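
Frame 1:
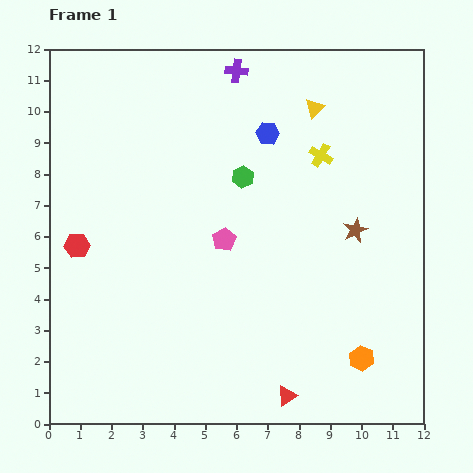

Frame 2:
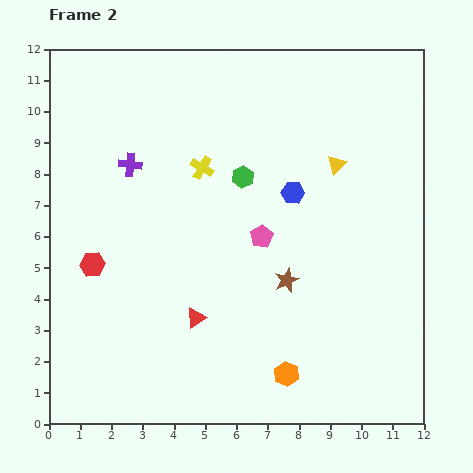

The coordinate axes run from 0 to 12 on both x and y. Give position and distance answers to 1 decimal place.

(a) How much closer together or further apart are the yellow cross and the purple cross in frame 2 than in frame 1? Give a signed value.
-1.5

Distance in frame 1: 3.8. Distance in frame 2: 2.3.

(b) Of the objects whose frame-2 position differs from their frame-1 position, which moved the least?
the red hexagon

(moved 0.8)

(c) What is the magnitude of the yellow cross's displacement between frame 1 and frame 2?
3.8

The yellow cross moved from (8.7, 8.6) to (4.9, 8.2), a distance of √(3.8² + 0.4²) ≈ 3.8.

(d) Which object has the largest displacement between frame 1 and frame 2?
the purple cross

(moved 4.5; next 3.8)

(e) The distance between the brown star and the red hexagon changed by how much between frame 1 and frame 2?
-2.7

Distance in frame 1: 8.9. Distance in frame 2: 6.2.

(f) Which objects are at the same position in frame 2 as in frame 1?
the green hexagon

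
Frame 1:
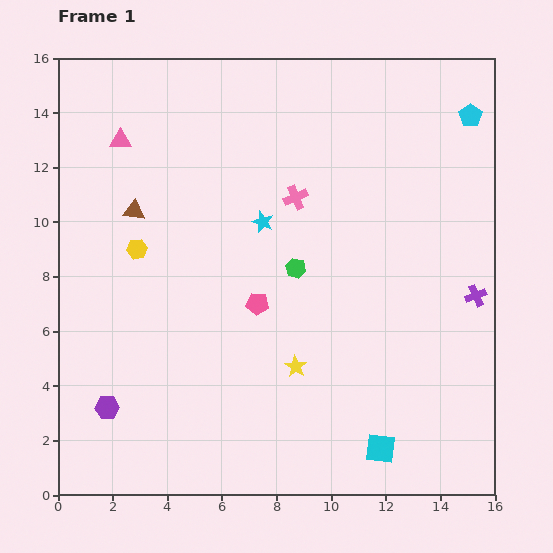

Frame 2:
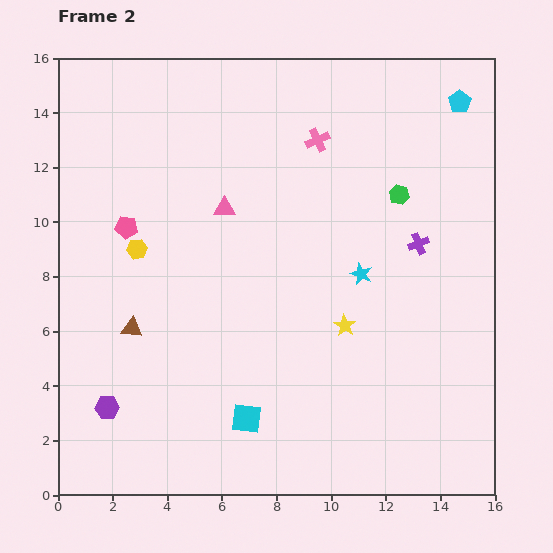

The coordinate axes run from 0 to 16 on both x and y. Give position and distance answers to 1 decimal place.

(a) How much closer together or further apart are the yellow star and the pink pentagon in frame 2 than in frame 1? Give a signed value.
+6.1

Distance in frame 1: 2.7. Distance in frame 2: 8.8.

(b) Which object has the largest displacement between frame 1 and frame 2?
the pink pentagon

(moved 5.6; next 5.0)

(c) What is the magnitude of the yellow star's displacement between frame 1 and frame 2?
2.3

The yellow star moved from (8.7, 4.7) to (10.5, 6.2), a distance of √(1.8² + 1.5²) ≈ 2.3.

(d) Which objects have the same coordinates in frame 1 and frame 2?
the yellow hexagon, the purple hexagon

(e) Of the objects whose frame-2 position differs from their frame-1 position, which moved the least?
the cyan pentagon

(moved 0.6)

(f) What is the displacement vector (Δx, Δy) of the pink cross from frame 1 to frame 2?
(0.8, 2.1)

The pink cross was at (8.7, 10.9) in frame 1 and (9.5, 13.0) in frame 2.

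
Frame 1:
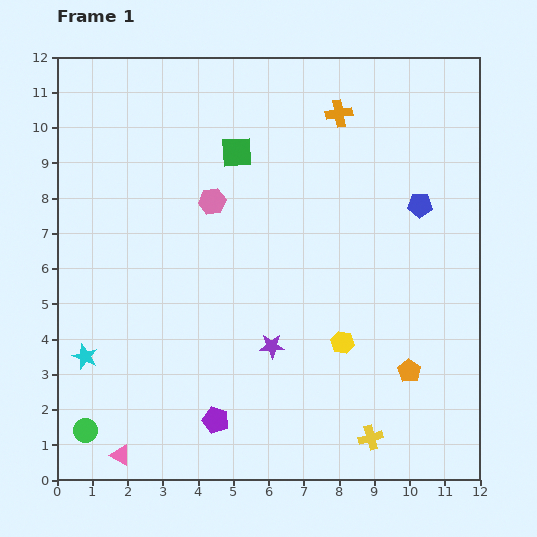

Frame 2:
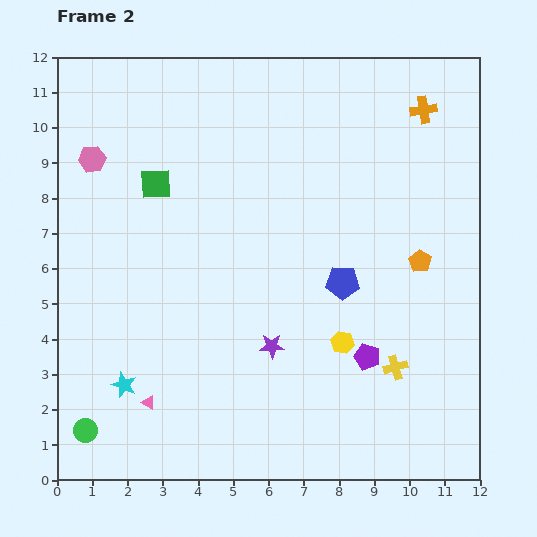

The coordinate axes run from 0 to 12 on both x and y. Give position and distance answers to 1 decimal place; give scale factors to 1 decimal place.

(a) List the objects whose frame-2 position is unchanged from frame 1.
the yellow hexagon, the green circle, the purple star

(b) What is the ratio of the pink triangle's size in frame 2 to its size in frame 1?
0.6×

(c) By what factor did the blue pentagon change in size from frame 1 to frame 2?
1.4×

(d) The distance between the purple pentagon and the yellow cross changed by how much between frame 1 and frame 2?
-3.5

Distance in frame 1: 4.4. Distance in frame 2: 0.9.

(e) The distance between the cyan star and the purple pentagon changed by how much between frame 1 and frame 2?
+2.8

Distance in frame 1: 4.1. Distance in frame 2: 6.9.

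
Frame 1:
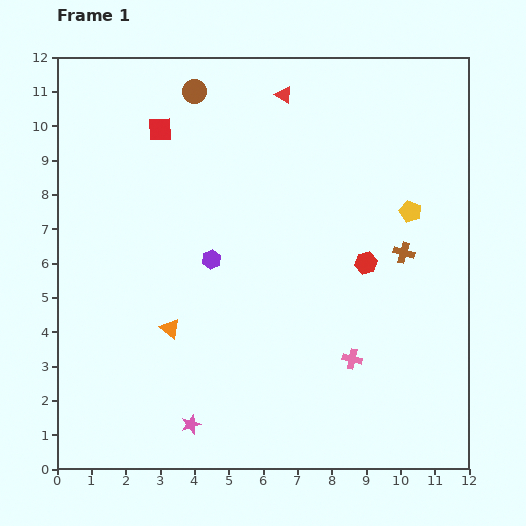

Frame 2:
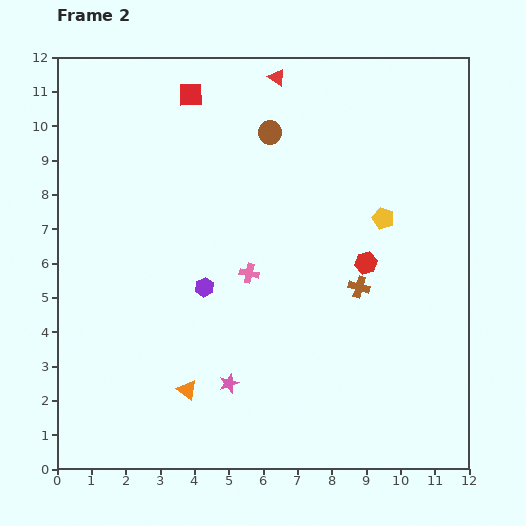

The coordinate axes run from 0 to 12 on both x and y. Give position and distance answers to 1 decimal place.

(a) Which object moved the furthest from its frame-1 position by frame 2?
the pink cross

(moved 3.9; next 2.5)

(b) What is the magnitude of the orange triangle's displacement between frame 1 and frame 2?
1.9

The orange triangle moved from (3.3, 4.1) to (3.8, 2.3), a distance of √(0.5² + 1.8²) ≈ 1.9.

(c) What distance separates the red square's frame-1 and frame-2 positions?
1.3

The red square moved from (3.0, 9.9) to (3.9, 10.9), a distance of √(0.9² + 1.0²) ≈ 1.3.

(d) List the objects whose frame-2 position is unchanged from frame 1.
the red hexagon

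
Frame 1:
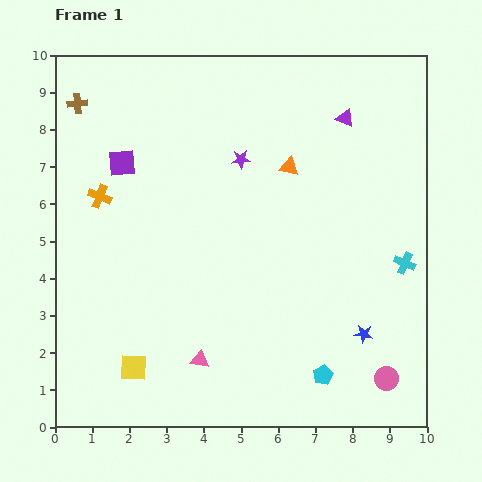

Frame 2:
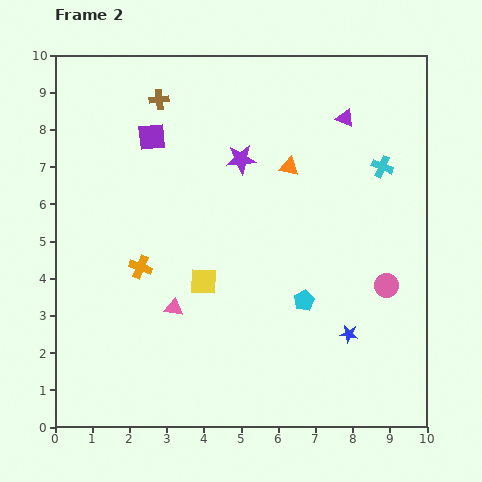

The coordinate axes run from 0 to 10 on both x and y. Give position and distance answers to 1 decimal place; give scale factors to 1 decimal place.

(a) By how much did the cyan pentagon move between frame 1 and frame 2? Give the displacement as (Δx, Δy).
(-0.5, 2.0)

The cyan pentagon was at (7.2, 1.4) in frame 1 and (6.7, 3.4) in frame 2.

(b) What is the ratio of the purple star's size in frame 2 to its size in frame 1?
1.6×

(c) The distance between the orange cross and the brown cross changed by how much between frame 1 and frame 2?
+1.9

Distance in frame 1: 2.6. Distance in frame 2: 4.5.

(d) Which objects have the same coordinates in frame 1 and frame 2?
the purple triangle, the purple star, the orange triangle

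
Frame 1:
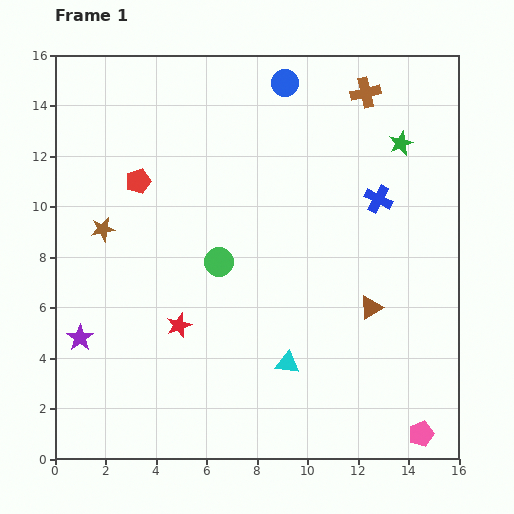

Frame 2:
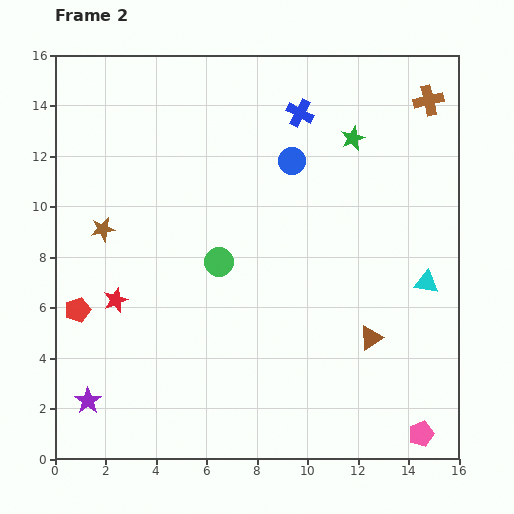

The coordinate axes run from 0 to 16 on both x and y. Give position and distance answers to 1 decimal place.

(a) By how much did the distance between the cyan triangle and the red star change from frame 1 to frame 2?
+7.7

Distance in frame 1: 4.6. Distance in frame 2: 12.3.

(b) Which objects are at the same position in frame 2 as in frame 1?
the brown star, the pink pentagon, the green circle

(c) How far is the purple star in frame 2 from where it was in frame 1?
2.5

The purple star moved from (1.0, 4.8) to (1.3, 2.3), a distance of √(0.3² + 2.5²) ≈ 2.5.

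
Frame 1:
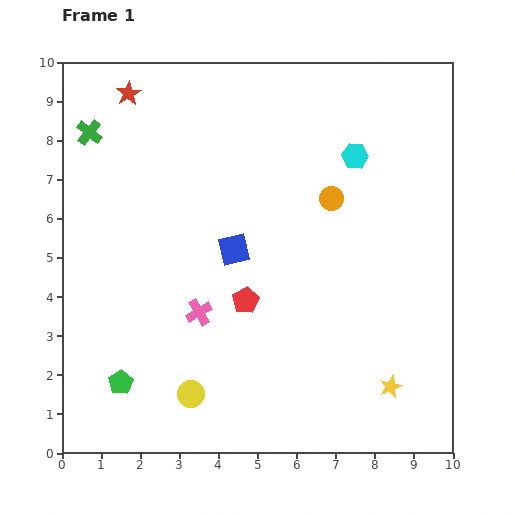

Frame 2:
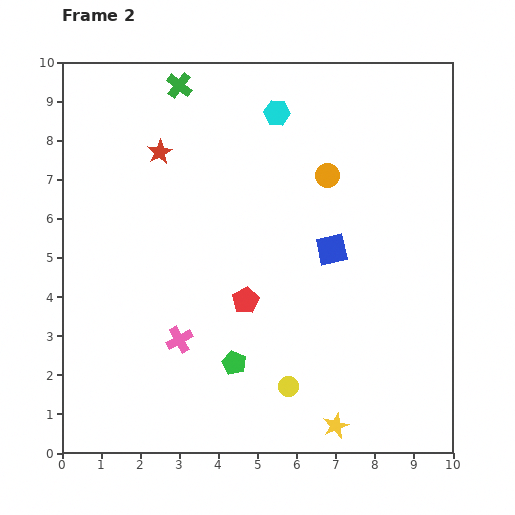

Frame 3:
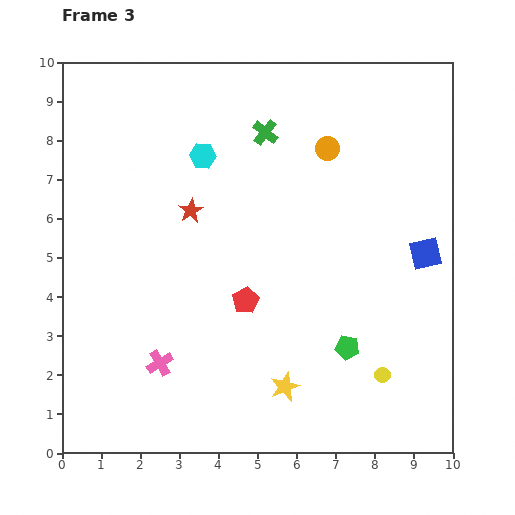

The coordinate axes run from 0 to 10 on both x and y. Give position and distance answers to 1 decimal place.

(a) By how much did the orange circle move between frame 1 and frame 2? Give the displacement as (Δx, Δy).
(-0.1, 0.6)

The orange circle was at (6.9, 6.5) in frame 1 and (6.8, 7.1) in frame 2.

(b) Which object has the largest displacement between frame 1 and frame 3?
the green pentagon

(moved 5.9; next 4.9)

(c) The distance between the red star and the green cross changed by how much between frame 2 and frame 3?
+1.0

Distance in frame 2: 1.8. Distance in frame 3: 2.8.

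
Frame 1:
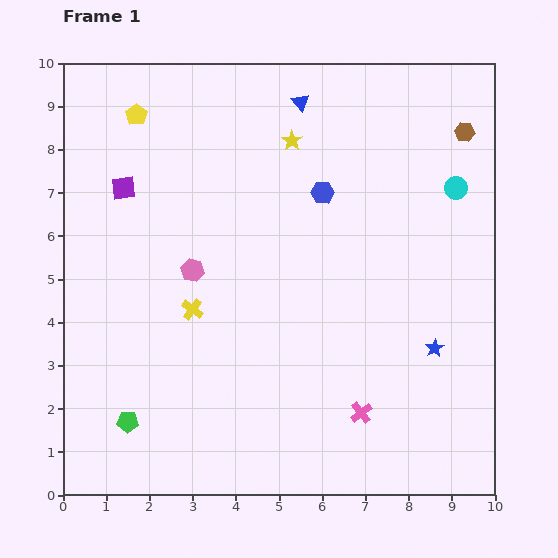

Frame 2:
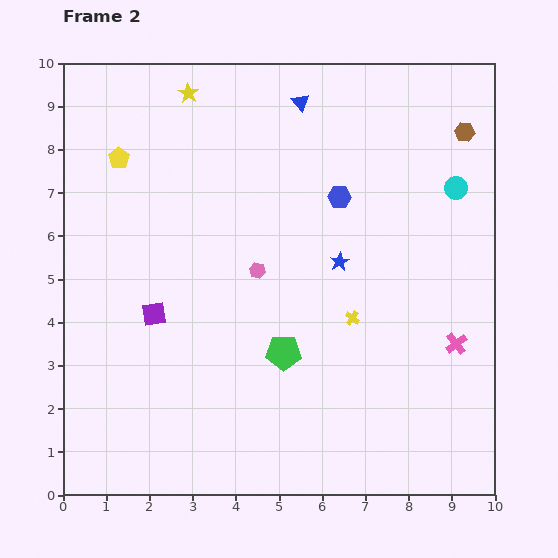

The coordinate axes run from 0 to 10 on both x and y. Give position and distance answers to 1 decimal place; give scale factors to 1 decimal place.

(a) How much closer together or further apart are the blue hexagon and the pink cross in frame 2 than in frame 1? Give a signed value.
-0.9

Distance in frame 1: 5.2. Distance in frame 2: 4.3.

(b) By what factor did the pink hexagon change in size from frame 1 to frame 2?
0.7×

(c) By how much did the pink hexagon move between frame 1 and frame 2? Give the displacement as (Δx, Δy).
(1.5, 0.0)

The pink hexagon was at (3.0, 5.2) in frame 1 and (4.5, 5.2) in frame 2.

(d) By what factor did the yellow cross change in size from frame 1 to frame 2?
0.7×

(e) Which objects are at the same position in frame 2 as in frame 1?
the blue triangle, the cyan circle, the brown hexagon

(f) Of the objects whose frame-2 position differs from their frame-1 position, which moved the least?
the blue hexagon

(moved 0.4)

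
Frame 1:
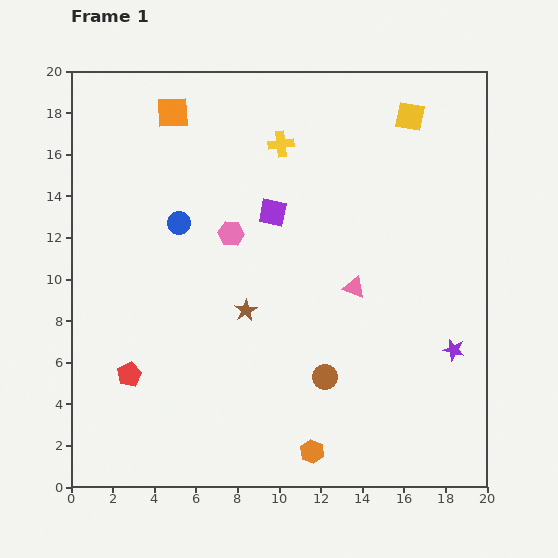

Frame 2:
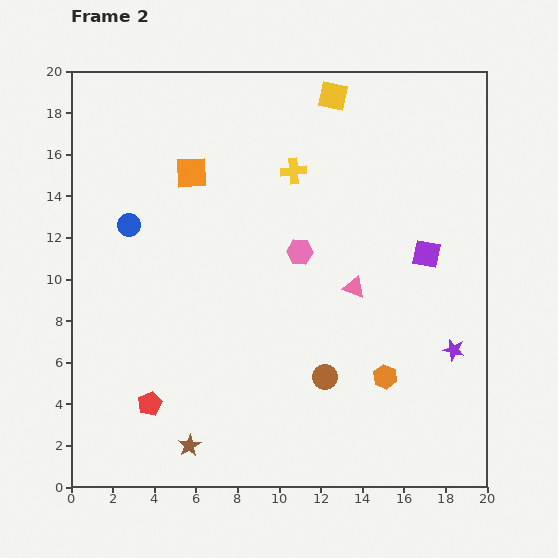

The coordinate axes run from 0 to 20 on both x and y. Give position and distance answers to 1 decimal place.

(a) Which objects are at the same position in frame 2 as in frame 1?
the brown circle, the pink triangle, the purple star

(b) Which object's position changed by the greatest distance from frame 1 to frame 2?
the purple square

(moved 7.7; next 7.0)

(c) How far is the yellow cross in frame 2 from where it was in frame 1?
1.4

The yellow cross moved from (10.1, 16.5) to (10.7, 15.2), a distance of √(0.6² + 1.3²) ≈ 1.4.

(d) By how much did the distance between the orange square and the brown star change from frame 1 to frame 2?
+3.0

Distance in frame 1: 10.1. Distance in frame 2: 13.1.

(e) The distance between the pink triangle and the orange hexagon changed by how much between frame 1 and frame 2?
-3.5

Distance in frame 1: 8.1. Distance in frame 2: 4.6.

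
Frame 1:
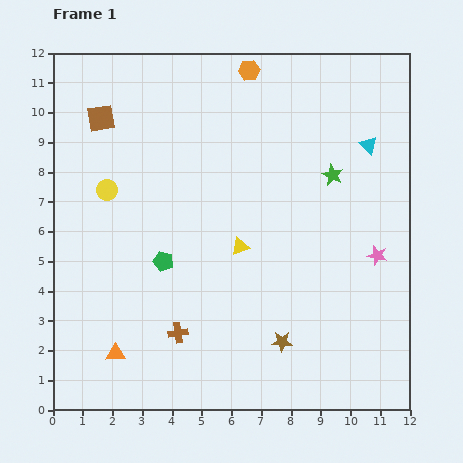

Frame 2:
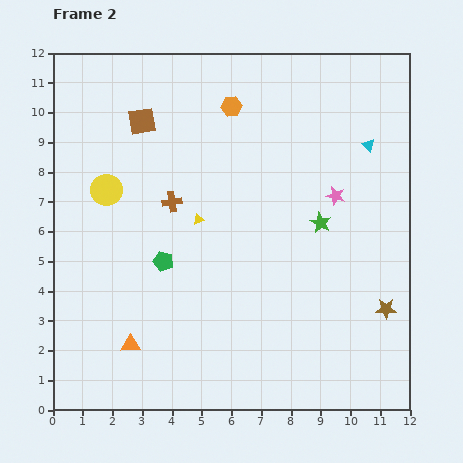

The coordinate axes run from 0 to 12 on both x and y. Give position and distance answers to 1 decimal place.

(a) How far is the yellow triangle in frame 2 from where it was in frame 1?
1.7

The yellow triangle moved from (6.3, 5.5) to (4.9, 6.4), a distance of √(1.4² + 0.9²) ≈ 1.7.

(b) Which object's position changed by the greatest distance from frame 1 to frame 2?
the brown cross

(moved 4.4; next 3.7)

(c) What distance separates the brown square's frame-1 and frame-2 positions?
1.4

The brown square moved from (1.6, 9.8) to (3.0, 9.7), a distance of √(1.4² + 0.1²) ≈ 1.4.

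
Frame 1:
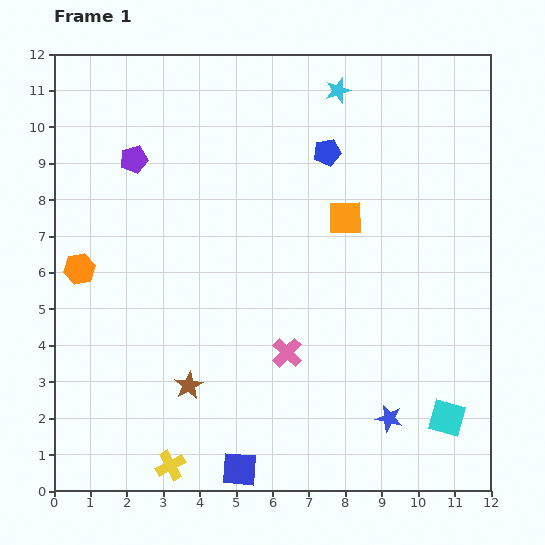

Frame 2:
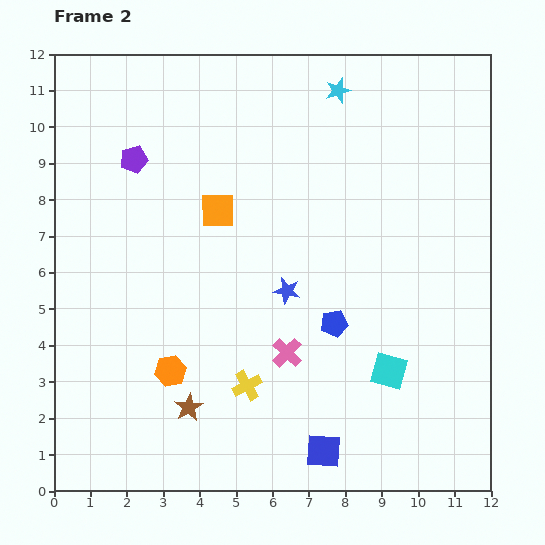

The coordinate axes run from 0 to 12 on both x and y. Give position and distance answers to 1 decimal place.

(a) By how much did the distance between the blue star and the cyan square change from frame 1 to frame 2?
+2.0

Distance in frame 1: 1.6. Distance in frame 2: 3.6.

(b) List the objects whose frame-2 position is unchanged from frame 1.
the pink cross, the cyan star, the purple pentagon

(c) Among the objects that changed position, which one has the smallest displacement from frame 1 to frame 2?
the brown star

(moved 0.6)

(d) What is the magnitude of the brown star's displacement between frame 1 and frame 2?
0.6

The brown star moved from (3.7, 2.9) to (3.7, 2.3), a distance of √(0.0² + 0.6²) ≈ 0.6.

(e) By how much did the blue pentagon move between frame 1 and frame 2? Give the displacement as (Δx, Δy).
(0.2, -4.7)

The blue pentagon was at (7.5, 9.3) in frame 1 and (7.7, 4.6) in frame 2.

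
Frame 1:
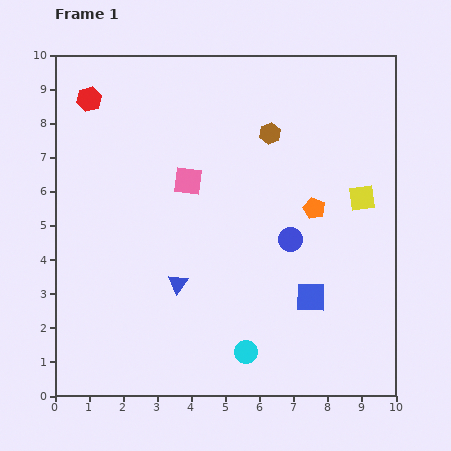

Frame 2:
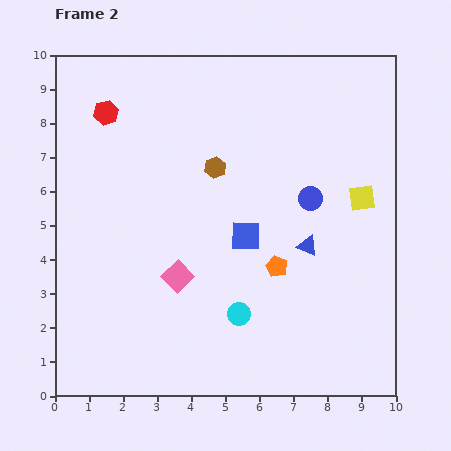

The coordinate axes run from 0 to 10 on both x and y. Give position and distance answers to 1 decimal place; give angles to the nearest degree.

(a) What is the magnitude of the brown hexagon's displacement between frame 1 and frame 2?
1.9

The brown hexagon moved from (6.3, 7.7) to (4.7, 6.7), a distance of √(1.6² + 1.0²) ≈ 1.9.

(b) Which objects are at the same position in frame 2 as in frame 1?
the yellow square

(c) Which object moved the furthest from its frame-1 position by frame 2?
the blue triangle

(moved 4.0; next 2.8)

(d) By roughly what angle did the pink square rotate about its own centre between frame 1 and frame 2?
40° clockwise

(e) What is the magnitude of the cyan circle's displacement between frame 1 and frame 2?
1.1

The cyan circle moved from (5.6, 1.3) to (5.4, 2.4), a distance of √(0.2² + 1.1²) ≈ 1.1.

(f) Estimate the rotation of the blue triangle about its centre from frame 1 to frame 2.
44° counter-clockwise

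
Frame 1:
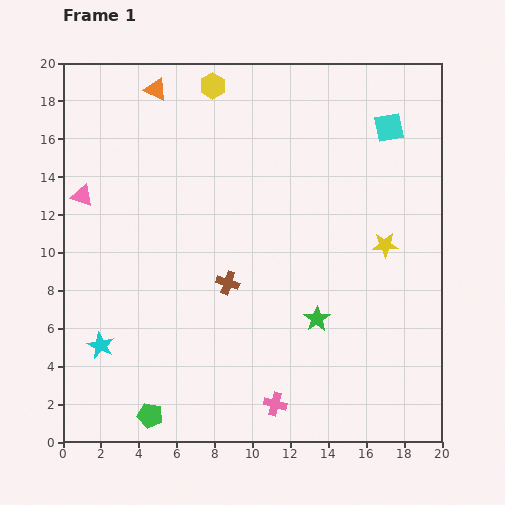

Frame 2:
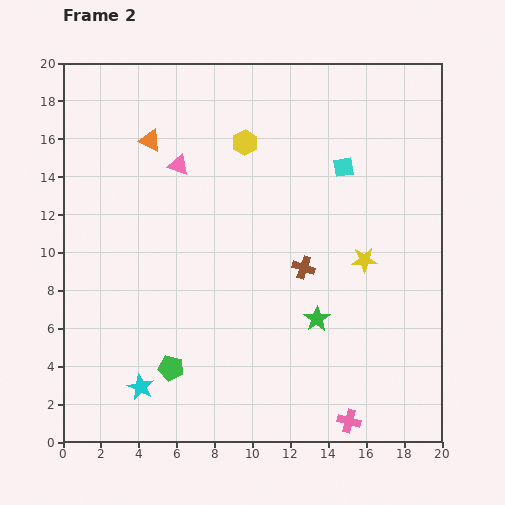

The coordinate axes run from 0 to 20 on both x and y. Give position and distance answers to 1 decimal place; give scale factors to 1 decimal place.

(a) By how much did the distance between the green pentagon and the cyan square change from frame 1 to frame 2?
-5.7

Distance in frame 1: 19.7. Distance in frame 2: 14.0.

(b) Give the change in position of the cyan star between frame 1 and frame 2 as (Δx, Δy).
(2.1, -2.2)

The cyan star was at (2.0, 5.1) in frame 1 and (4.1, 2.9) in frame 2.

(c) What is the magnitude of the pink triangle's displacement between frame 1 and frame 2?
5.3

The pink triangle moved from (1.0, 13.0) to (6.1, 14.6), a distance of √(5.1² + 1.6²) ≈ 5.3.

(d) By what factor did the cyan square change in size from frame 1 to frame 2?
0.7×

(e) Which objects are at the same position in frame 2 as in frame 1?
the green star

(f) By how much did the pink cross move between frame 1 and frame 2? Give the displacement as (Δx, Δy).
(3.9, -0.9)

The pink cross was at (11.2, 2.0) in frame 1 and (15.1, 1.1) in frame 2.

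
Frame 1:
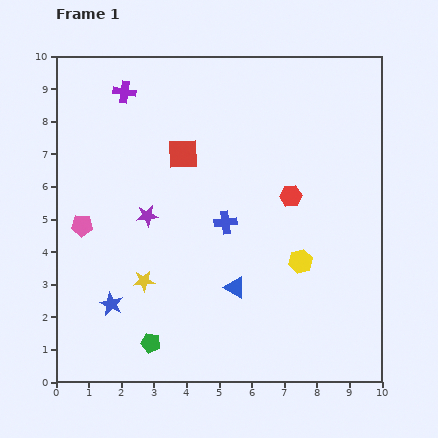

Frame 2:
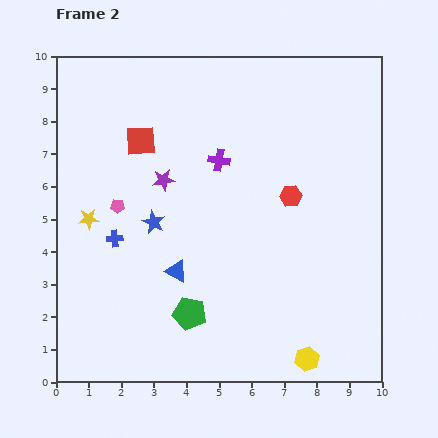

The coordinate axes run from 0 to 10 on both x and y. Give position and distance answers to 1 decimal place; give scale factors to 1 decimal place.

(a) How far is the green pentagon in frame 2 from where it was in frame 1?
1.5

The green pentagon moved from (2.9, 1.2) to (4.1, 2.1), a distance of √(1.2² + 0.9²) ≈ 1.5.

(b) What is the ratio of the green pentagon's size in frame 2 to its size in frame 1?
1.7×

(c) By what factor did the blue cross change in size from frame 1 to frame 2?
0.7×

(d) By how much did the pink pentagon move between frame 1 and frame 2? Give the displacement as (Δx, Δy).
(1.1, 0.6)

The pink pentagon was at (0.8, 4.8) in frame 1 and (1.9, 5.4) in frame 2.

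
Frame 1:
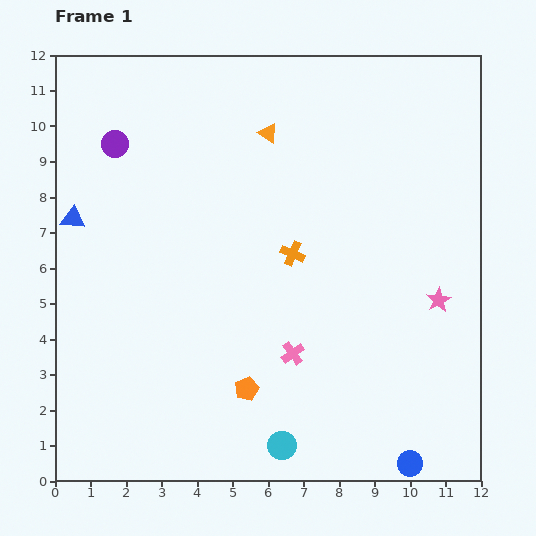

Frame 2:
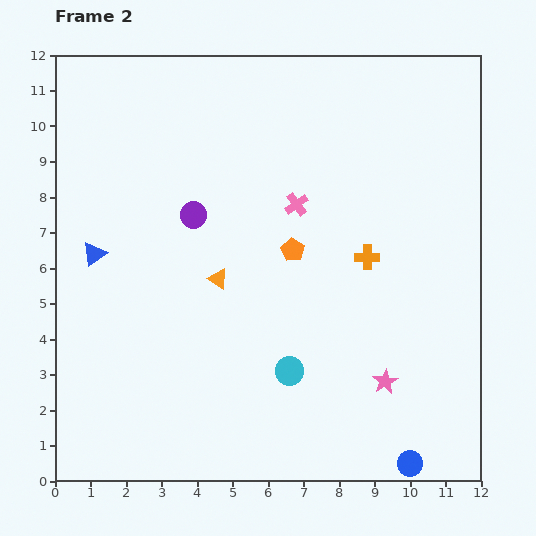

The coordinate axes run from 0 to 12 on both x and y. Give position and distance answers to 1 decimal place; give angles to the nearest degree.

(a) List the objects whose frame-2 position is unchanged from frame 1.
the blue circle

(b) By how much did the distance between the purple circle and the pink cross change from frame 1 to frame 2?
-4.8

Distance in frame 1: 7.7. Distance in frame 2: 2.9.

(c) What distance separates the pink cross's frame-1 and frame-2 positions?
4.2

The pink cross moved from (6.7, 3.6) to (6.8, 7.8), a distance of √(0.1² + 4.2²) ≈ 4.2.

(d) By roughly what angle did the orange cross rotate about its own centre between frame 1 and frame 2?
24° counter-clockwise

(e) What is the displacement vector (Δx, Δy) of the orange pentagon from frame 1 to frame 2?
(1.3, 3.9)

The orange pentagon was at (5.4, 2.6) in frame 1 and (6.7, 6.5) in frame 2.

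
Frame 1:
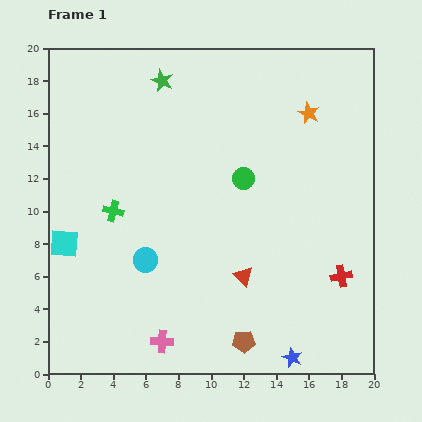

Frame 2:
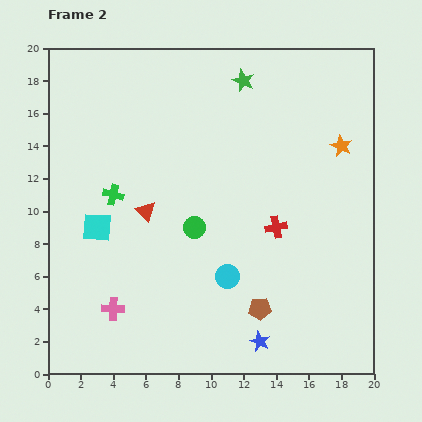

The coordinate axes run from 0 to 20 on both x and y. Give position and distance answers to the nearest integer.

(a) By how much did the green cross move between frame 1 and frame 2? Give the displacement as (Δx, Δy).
(0, 1)

The green cross was at (4, 10) in frame 1 and (4, 11) in frame 2.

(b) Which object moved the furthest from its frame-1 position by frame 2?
the red triangle

(moved 7; next 5)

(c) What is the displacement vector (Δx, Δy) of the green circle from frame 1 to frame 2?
(-3, -3)

The green circle was at (12, 12) in frame 1 and (9, 9) in frame 2.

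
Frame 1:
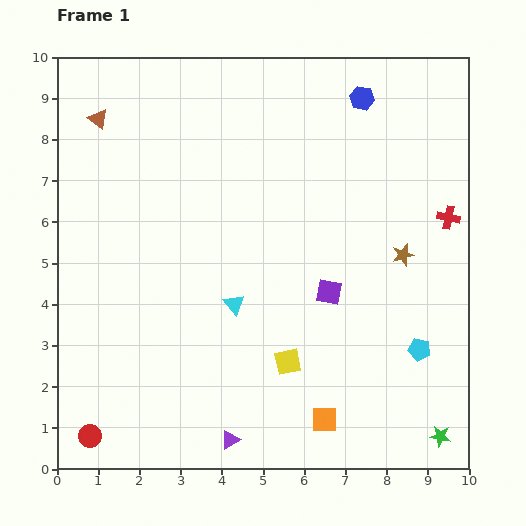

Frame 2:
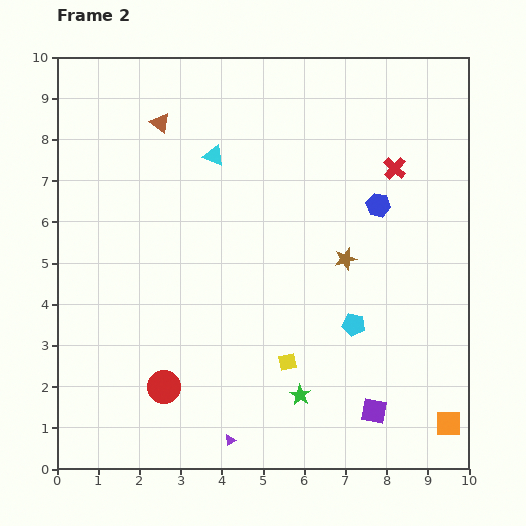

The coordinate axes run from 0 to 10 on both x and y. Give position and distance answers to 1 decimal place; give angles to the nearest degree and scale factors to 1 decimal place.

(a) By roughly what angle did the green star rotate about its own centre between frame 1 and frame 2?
24° clockwise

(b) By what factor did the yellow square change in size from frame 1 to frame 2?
0.7×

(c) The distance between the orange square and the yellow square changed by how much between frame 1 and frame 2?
+2.5

Distance in frame 1: 1.7. Distance in frame 2: 4.2.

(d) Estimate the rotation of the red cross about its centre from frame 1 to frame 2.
31° clockwise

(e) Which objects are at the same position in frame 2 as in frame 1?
the yellow square, the purple triangle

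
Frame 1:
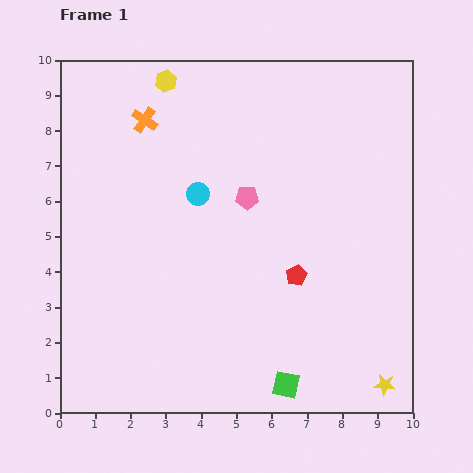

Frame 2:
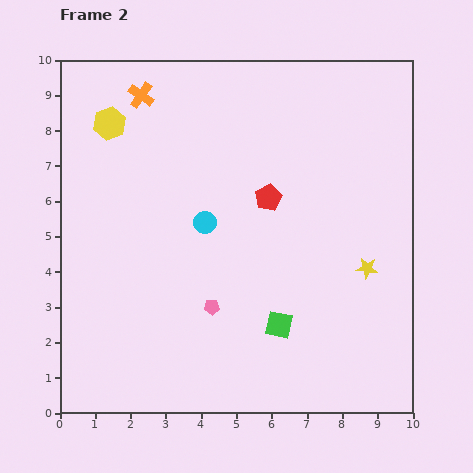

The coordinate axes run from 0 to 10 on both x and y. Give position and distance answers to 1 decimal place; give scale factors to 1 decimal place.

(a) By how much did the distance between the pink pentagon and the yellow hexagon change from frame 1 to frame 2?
+2.0

Distance in frame 1: 4.0. Distance in frame 2: 6.0.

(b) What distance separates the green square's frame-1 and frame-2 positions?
1.7

The green square moved from (6.4, 0.8) to (6.2, 2.5), a distance of √(0.2² + 1.7²) ≈ 1.7.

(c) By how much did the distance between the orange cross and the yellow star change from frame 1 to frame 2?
-2.0

Distance in frame 1: 10.1. Distance in frame 2: 8.1.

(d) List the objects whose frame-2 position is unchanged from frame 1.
none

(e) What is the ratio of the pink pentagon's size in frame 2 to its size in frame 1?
0.7×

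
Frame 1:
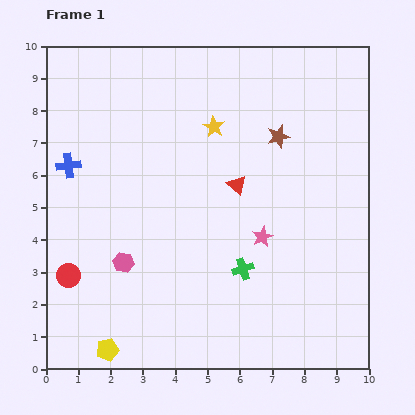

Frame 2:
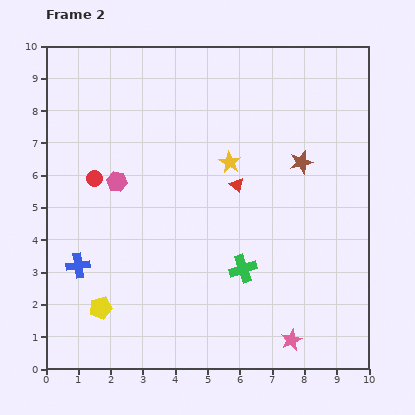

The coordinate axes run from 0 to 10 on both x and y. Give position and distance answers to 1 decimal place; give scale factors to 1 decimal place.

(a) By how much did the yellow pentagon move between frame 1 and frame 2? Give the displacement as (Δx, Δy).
(-0.2, 1.3)

The yellow pentagon was at (1.9, 0.6) in frame 1 and (1.7, 1.9) in frame 2.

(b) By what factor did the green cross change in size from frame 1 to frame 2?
1.3×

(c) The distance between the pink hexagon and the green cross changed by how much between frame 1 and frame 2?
+1.0

Distance in frame 1: 3.7. Distance in frame 2: 4.7.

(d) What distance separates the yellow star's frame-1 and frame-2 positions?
1.2

The yellow star moved from (5.2, 7.5) to (5.7, 6.4), a distance of √(0.5² + 1.1²) ≈ 1.2.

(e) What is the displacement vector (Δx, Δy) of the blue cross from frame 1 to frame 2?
(0.3, -3.1)

The blue cross was at (0.7, 6.3) in frame 1 and (1.0, 3.2) in frame 2.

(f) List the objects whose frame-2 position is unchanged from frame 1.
the red triangle, the green cross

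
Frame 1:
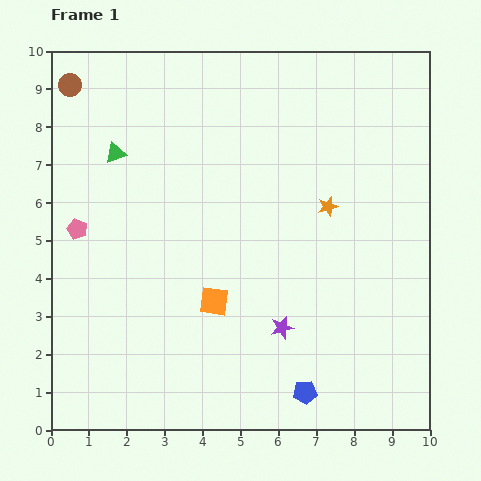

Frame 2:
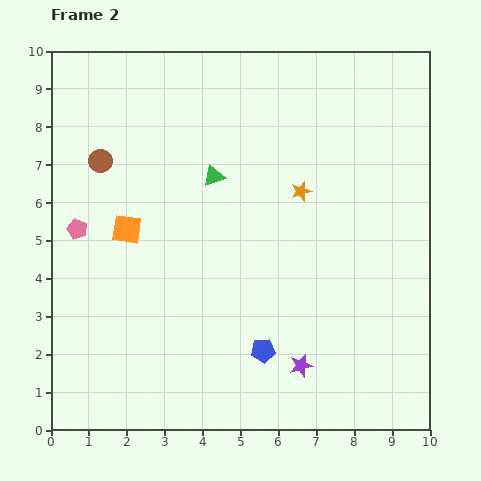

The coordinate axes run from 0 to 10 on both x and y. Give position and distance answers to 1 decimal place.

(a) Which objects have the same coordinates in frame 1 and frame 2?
the pink pentagon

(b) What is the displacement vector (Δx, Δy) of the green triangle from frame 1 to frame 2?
(2.6, -0.6)

The green triangle was at (1.7, 7.3) in frame 1 and (4.3, 6.7) in frame 2.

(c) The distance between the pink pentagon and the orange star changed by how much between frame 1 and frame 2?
-0.6

Distance in frame 1: 6.6. Distance in frame 2: 6.0.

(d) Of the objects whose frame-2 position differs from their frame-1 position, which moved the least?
the orange star

(moved 0.8)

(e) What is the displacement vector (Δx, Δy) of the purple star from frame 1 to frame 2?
(0.5, -1.0)

The purple star was at (6.1, 2.7) in frame 1 and (6.6, 1.7) in frame 2.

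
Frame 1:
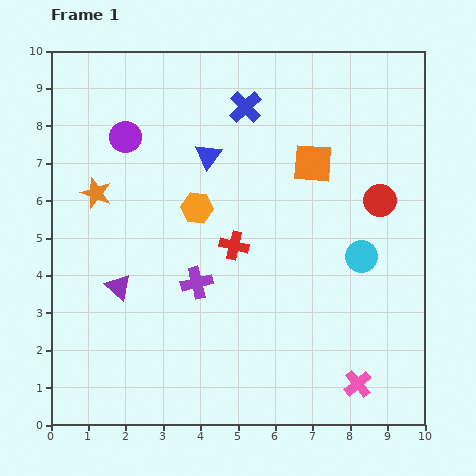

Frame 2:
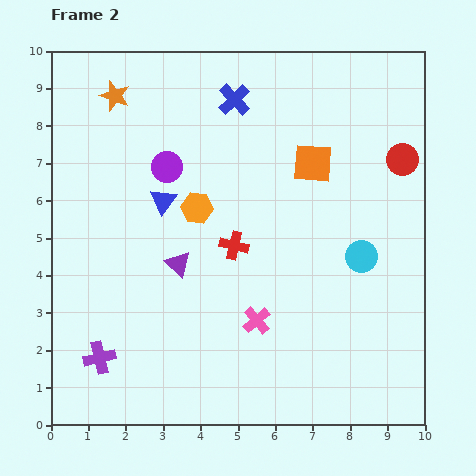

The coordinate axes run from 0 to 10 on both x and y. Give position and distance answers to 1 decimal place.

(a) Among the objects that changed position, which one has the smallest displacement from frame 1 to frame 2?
the blue cross

(moved 0.4)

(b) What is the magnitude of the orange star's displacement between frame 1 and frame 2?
2.6

The orange star moved from (1.2, 6.2) to (1.7, 8.8), a distance of √(0.5² + 2.6²) ≈ 2.6.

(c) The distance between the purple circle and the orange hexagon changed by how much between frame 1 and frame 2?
-1.3

Distance in frame 1: 2.7. Distance in frame 2: 1.4.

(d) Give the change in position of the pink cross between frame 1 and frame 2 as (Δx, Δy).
(-2.7, 1.7)

The pink cross was at (8.2, 1.1) in frame 1 and (5.5, 2.8) in frame 2.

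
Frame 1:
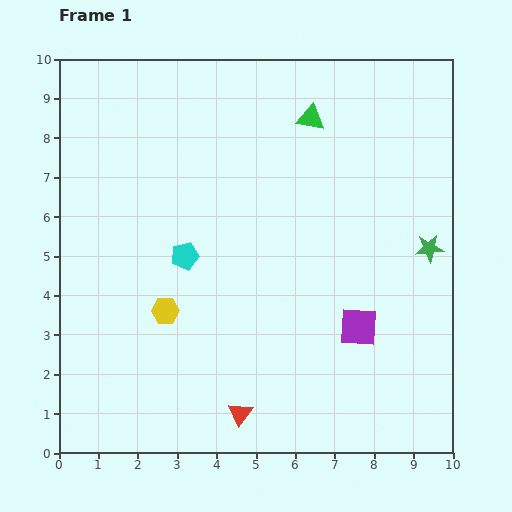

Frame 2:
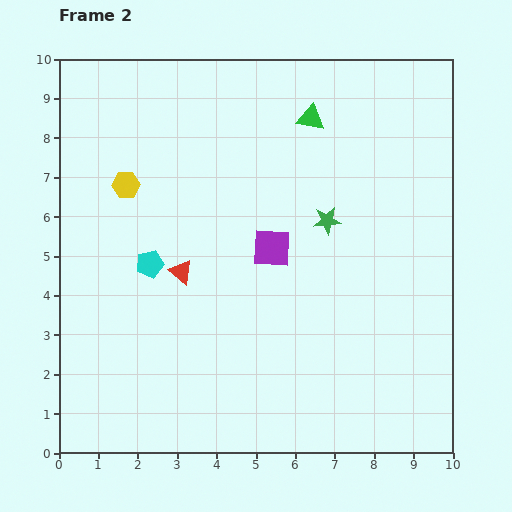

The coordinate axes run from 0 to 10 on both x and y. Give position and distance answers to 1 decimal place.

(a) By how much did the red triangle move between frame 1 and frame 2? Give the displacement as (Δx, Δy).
(-1.5, 3.6)

The red triangle was at (4.6, 1.0) in frame 1 and (3.1, 4.6) in frame 2.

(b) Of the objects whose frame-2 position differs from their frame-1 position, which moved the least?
the cyan pentagon

(moved 0.9)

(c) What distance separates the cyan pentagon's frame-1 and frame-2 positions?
0.9

The cyan pentagon moved from (3.2, 5.0) to (2.3, 4.8), a distance of √(0.9² + 0.2²) ≈ 0.9.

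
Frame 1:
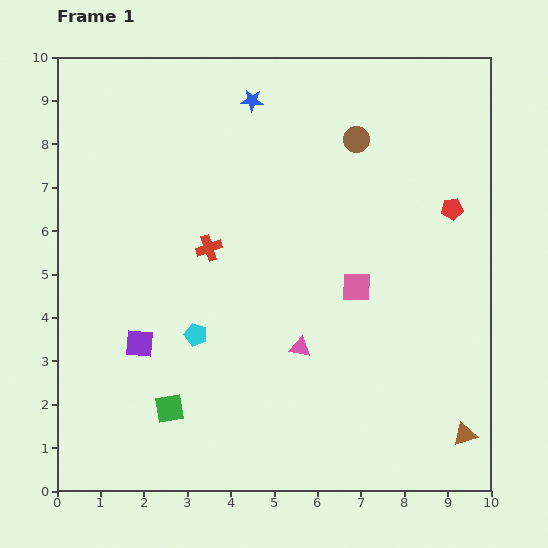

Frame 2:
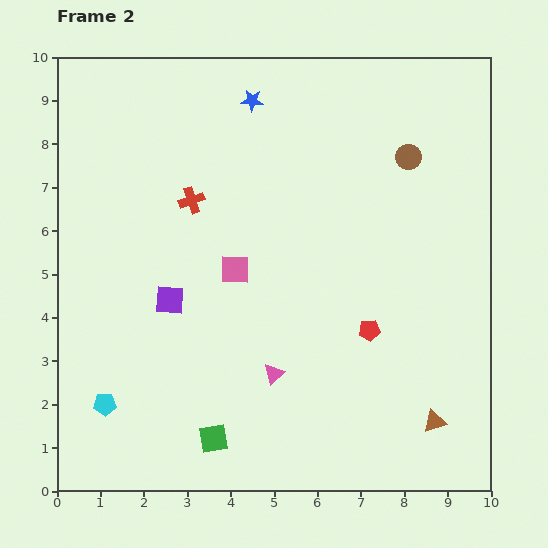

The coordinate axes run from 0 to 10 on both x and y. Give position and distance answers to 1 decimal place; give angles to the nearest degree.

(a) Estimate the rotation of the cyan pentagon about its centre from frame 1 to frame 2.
20° counter-clockwise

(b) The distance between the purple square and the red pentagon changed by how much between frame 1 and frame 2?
-3.1

Distance in frame 1: 7.8. Distance in frame 2: 4.7.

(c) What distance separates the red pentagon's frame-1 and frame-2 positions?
3.4

The red pentagon moved from (9.1, 6.5) to (7.2, 3.7), a distance of √(1.9² + 2.8²) ≈ 3.4.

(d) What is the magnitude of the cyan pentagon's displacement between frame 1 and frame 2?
2.6

The cyan pentagon moved from (3.2, 3.6) to (1.1, 2.0), a distance of √(2.1² + 1.6²) ≈ 2.6.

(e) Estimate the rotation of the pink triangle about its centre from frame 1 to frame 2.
53° counter-clockwise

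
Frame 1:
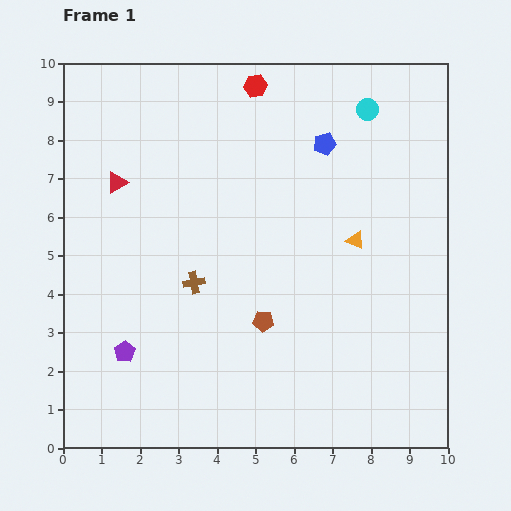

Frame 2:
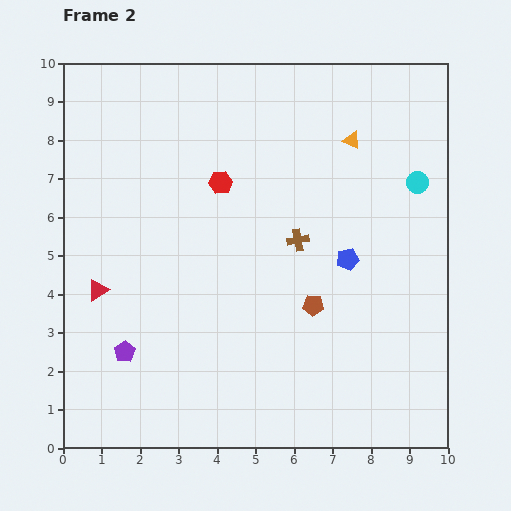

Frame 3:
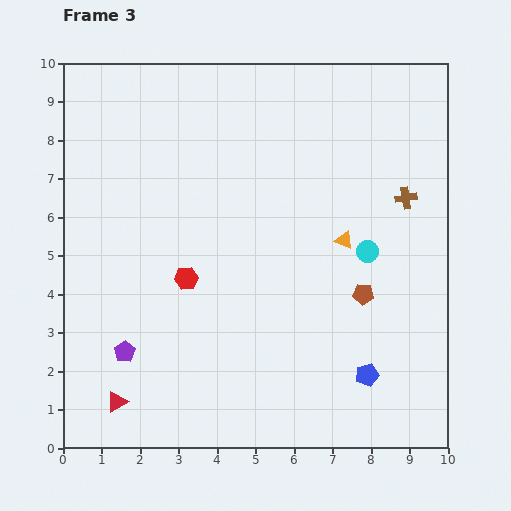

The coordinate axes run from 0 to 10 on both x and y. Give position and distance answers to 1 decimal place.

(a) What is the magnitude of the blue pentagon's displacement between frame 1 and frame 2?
3.1

The blue pentagon moved from (6.8, 7.9) to (7.4, 4.9), a distance of √(0.6² + 3.0²) ≈ 3.1.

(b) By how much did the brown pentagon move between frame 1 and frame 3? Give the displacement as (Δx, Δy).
(2.6, 0.7)

The brown pentagon was at (5.2, 3.3) in frame 1 and (7.8, 4.0) in frame 3.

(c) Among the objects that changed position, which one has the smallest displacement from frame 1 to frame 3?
the orange triangle

(moved 0.3)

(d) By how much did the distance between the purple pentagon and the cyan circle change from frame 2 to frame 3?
-2.0

Distance in frame 2: 8.8. Distance in frame 3: 6.8.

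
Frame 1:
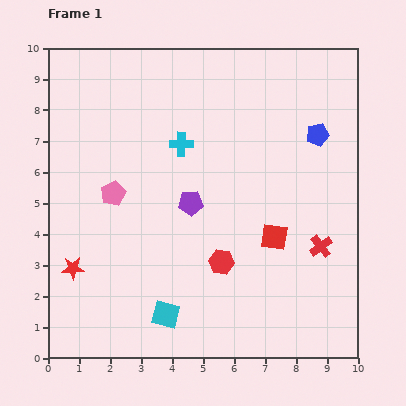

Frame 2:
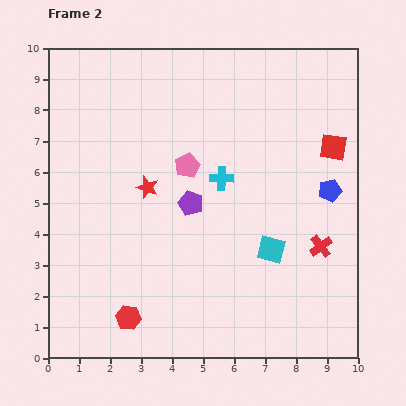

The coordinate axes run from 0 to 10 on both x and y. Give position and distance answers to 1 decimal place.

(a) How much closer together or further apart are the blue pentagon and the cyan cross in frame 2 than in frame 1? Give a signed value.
-0.9

Distance in frame 1: 4.4. Distance in frame 2: 3.5.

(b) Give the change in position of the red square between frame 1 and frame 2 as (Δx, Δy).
(1.9, 2.9)

The red square was at (7.3, 3.9) in frame 1 and (9.2, 6.8) in frame 2.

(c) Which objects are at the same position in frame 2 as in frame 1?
the purple pentagon, the red cross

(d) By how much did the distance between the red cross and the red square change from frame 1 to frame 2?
+1.7

Distance in frame 1: 1.5. Distance in frame 2: 3.2.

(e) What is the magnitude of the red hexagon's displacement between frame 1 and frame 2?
3.5

The red hexagon moved from (5.6, 3.1) to (2.6, 1.3), a distance of √(3.0² + 1.8²) ≈ 3.5.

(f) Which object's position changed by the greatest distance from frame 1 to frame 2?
the cyan square

(moved 4.0; next 3.5)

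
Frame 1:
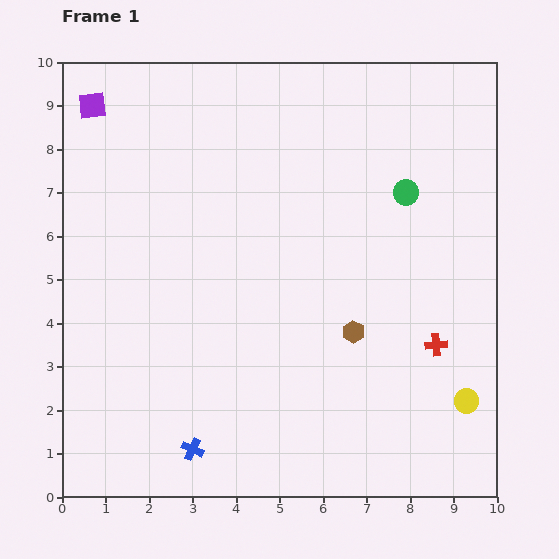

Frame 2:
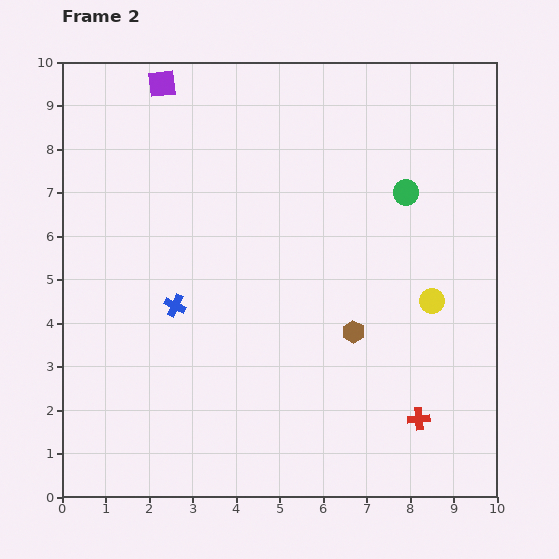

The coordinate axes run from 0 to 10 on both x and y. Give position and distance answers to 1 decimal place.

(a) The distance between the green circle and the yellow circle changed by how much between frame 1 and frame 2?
-2.4

Distance in frame 1: 5.0. Distance in frame 2: 2.6.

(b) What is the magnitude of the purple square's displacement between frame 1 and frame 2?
1.7

The purple square moved from (0.7, 9.0) to (2.3, 9.5), a distance of √(1.6² + 0.5²) ≈ 1.7.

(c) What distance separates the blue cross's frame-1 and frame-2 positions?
3.3

The blue cross moved from (3.0, 1.1) to (2.6, 4.4), a distance of √(0.4² + 3.3²) ≈ 3.3.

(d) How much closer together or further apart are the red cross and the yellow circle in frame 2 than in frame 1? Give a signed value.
+1.2

Distance in frame 1: 1.5. Distance in frame 2: 2.7.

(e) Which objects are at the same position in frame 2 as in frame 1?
the green circle, the brown hexagon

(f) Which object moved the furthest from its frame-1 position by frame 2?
the blue cross

(moved 3.3; next 2.4)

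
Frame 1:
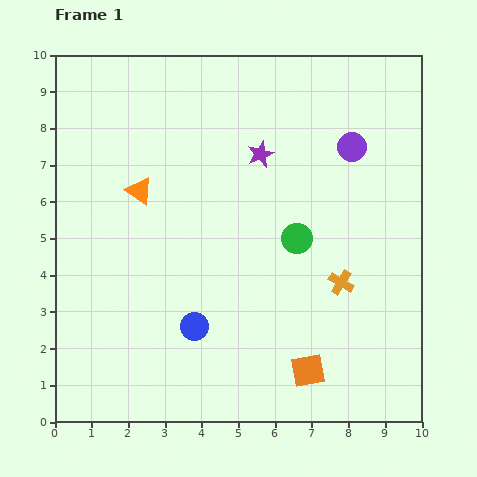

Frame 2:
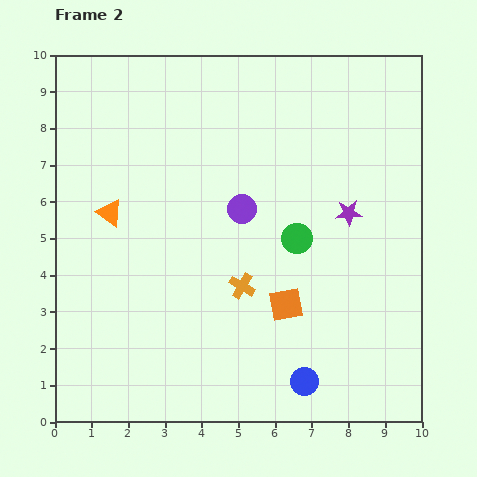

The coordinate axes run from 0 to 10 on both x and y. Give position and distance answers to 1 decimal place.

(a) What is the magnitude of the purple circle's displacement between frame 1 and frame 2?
3.4

The purple circle moved from (8.1, 7.5) to (5.1, 5.8), a distance of √(3.0² + 1.7²) ≈ 3.4.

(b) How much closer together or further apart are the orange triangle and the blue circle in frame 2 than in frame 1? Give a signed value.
+3.0

Distance in frame 1: 4.0. Distance in frame 2: 7.0.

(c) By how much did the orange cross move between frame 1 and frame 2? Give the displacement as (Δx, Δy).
(-2.7, -0.1)

The orange cross was at (7.8, 3.8) in frame 1 and (5.1, 3.7) in frame 2.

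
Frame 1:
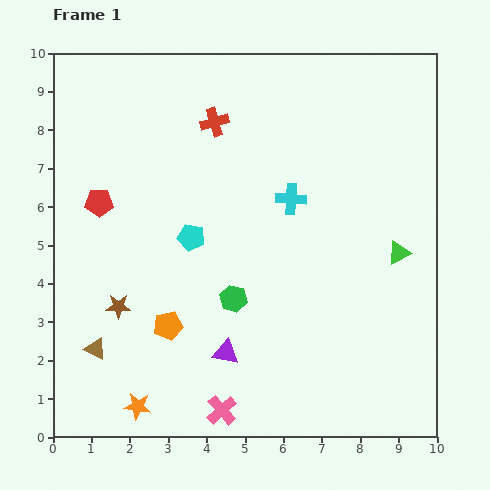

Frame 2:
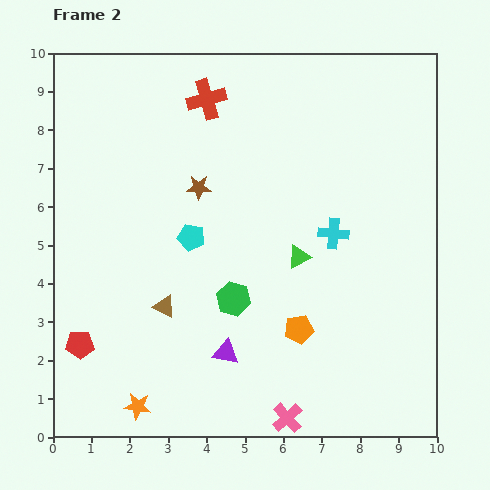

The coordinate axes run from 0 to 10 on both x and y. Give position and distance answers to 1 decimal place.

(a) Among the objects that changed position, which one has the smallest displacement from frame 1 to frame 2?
the red cross

(moved 0.6)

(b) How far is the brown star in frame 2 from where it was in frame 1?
3.7

The brown star moved from (1.7, 3.4) to (3.8, 6.5), a distance of √(2.1² + 3.1²) ≈ 3.7.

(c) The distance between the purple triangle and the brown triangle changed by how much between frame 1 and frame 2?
-1.4

Distance in frame 1: 3.4. Distance in frame 2: 2.0.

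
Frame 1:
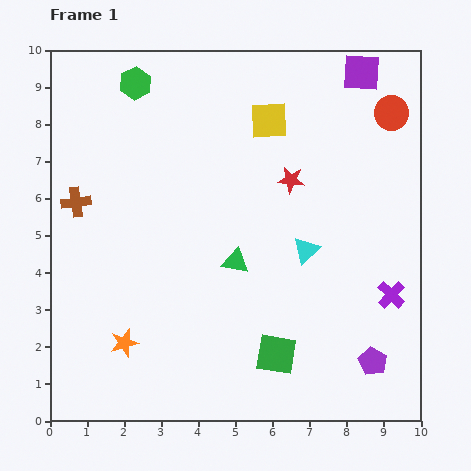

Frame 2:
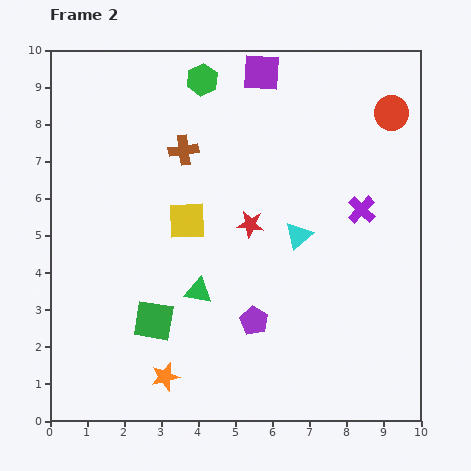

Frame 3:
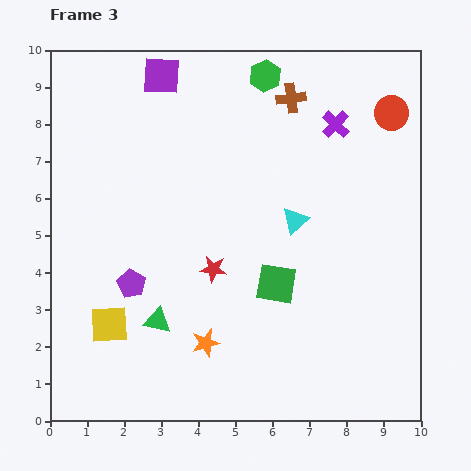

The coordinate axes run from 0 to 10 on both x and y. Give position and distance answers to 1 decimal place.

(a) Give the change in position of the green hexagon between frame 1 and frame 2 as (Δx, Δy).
(1.8, 0.1)

The green hexagon was at (2.3, 9.1) in frame 1 and (4.1, 9.2) in frame 2.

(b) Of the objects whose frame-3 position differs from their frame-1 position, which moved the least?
the cyan triangle

(moved 0.9)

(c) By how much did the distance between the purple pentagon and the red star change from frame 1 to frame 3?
-3.2

Distance in frame 1: 5.4. Distance in frame 3: 2.2.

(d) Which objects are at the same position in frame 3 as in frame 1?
the red circle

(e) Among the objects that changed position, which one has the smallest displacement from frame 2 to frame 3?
the cyan triangle

(moved 0.4)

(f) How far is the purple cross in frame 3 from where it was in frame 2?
2.4

The purple cross moved from (8.4, 5.7) to (7.7, 8.0), a distance of √(0.7² + 2.3²) ≈ 2.4.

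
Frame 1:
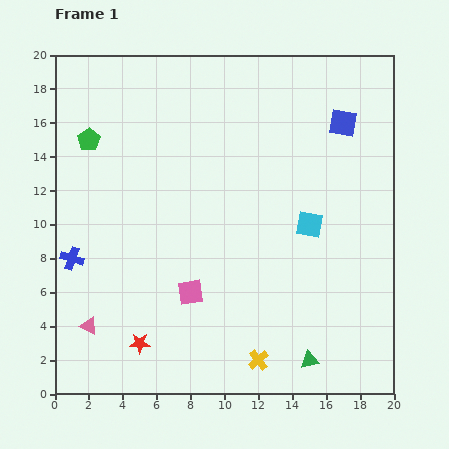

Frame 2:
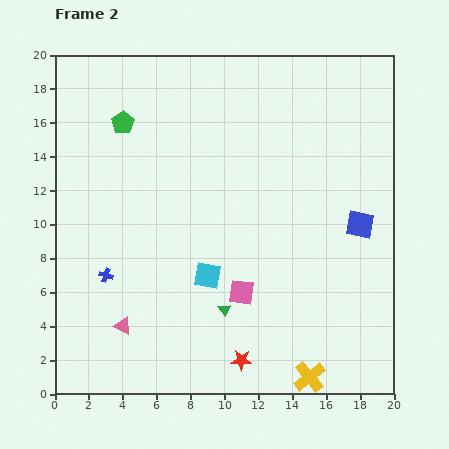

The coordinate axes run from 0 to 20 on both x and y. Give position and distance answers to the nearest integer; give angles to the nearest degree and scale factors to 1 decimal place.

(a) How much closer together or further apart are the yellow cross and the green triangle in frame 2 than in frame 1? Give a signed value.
+3

Distance in frame 1: 3. Distance in frame 2: 6.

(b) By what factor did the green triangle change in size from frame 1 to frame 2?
0.7×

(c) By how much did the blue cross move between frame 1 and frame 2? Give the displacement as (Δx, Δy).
(2, -1)

The blue cross was at (1, 8) in frame 1 and (3, 7) in frame 2.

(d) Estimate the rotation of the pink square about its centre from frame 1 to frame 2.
16° clockwise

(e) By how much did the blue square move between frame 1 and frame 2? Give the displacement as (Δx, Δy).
(1, -6)

The blue square was at (17, 16) in frame 1 and (18, 10) in frame 2.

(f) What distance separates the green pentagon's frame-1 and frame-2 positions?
2

The green pentagon moved from (2, 15) to (4, 16), a distance of √(2² + 1²) ≈ 2.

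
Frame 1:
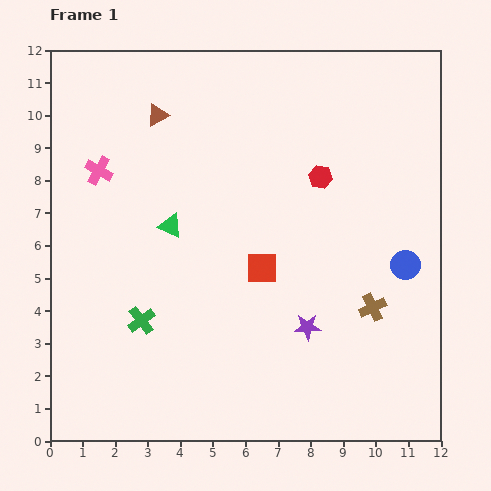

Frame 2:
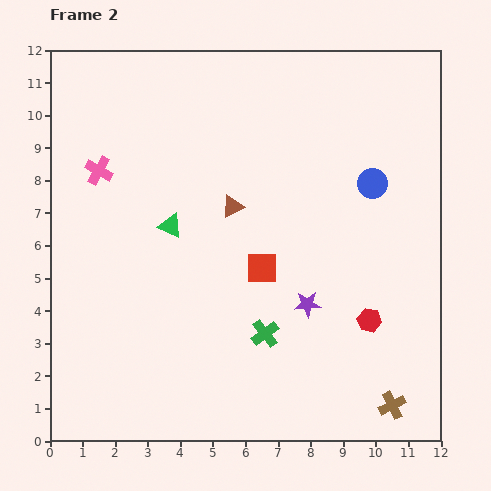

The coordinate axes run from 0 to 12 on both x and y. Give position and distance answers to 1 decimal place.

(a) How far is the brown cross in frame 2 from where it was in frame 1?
3.1

The brown cross moved from (9.9, 4.1) to (10.5, 1.1), a distance of √(0.6² + 3.0²) ≈ 3.1.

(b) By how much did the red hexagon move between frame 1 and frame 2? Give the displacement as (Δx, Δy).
(1.5, -4.4)

The red hexagon was at (8.3, 8.1) in frame 1 and (9.8, 3.7) in frame 2.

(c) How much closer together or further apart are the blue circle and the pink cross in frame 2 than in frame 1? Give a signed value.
-1.4

Distance in frame 1: 9.8. Distance in frame 2: 8.4.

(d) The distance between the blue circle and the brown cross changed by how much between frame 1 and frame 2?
+5.2

Distance in frame 1: 1.6. Distance in frame 2: 6.8.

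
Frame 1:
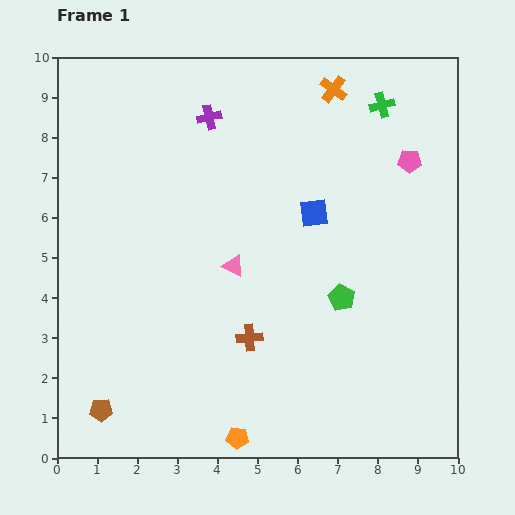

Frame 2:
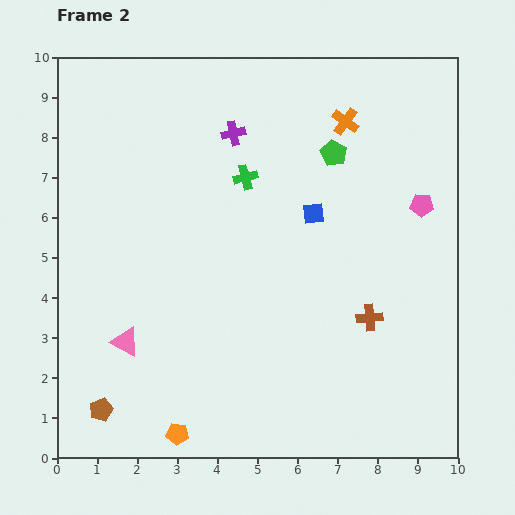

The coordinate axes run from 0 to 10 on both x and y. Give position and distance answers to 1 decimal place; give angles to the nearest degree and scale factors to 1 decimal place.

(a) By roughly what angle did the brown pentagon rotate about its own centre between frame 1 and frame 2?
20° counter-clockwise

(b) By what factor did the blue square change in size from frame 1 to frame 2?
0.8×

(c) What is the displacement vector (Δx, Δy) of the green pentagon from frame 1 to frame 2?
(-0.2, 3.6)

The green pentagon was at (7.1, 4.0) in frame 1 and (6.9, 7.6) in frame 2.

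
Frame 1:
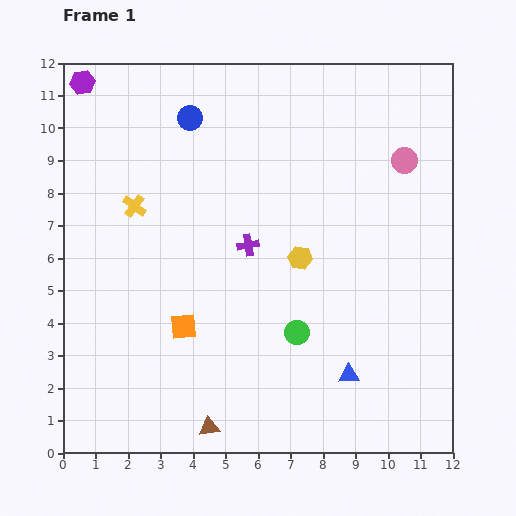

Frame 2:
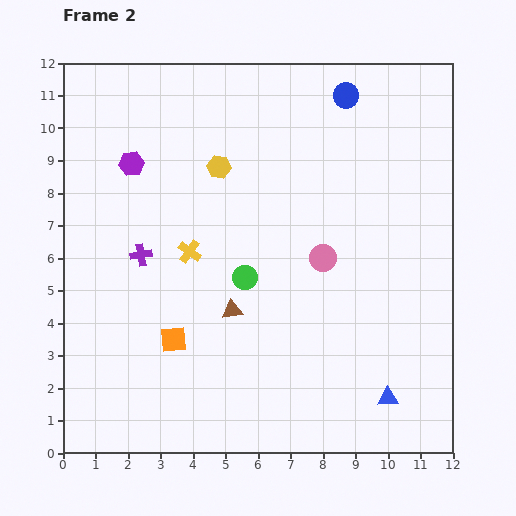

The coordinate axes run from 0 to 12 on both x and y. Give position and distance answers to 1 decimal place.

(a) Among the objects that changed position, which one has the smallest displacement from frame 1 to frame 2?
the orange square

(moved 0.5)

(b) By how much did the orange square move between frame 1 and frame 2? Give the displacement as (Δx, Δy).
(-0.3, -0.4)

The orange square was at (3.7, 3.9) in frame 1 and (3.4, 3.5) in frame 2.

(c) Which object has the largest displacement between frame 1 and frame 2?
the blue circle

(moved 4.9; next 3.9)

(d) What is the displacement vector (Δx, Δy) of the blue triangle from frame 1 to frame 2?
(1.2, -0.7)

The blue triangle was at (8.8, 2.4) in frame 1 and (10.0, 1.7) in frame 2.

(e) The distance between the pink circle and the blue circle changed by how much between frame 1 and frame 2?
-1.7

Distance in frame 1: 6.7. Distance in frame 2: 5.0.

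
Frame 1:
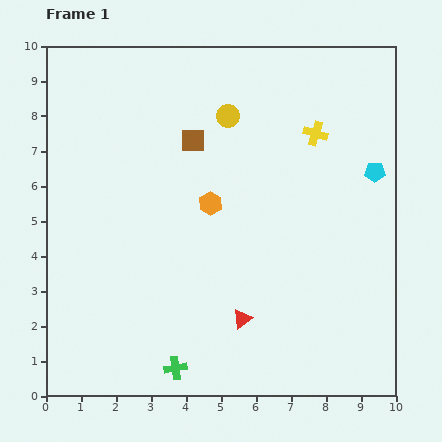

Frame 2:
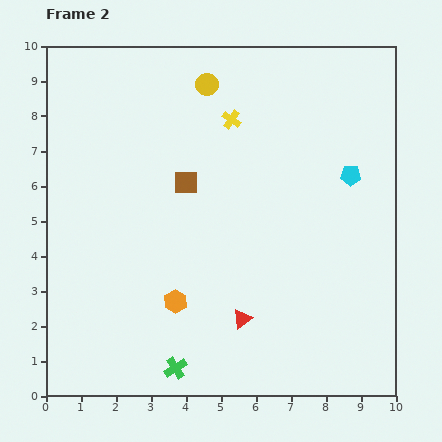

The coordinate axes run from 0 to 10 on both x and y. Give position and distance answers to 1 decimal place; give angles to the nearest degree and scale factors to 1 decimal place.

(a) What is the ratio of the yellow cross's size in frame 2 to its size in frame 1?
0.8×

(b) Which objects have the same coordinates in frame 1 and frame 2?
the red triangle, the green cross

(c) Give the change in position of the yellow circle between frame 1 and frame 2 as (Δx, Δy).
(-0.6, 0.9)

The yellow circle was at (5.2, 8.0) in frame 1 and (4.6, 8.9) in frame 2.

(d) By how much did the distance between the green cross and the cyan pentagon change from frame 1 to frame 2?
-0.6

Distance in frame 1: 8.0. Distance in frame 2: 7.4.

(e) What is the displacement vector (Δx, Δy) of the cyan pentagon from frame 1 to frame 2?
(-0.7, -0.1)

The cyan pentagon was at (9.4, 6.4) in frame 1 and (8.7, 6.3) in frame 2.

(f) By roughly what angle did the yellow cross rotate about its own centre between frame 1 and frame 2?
17° clockwise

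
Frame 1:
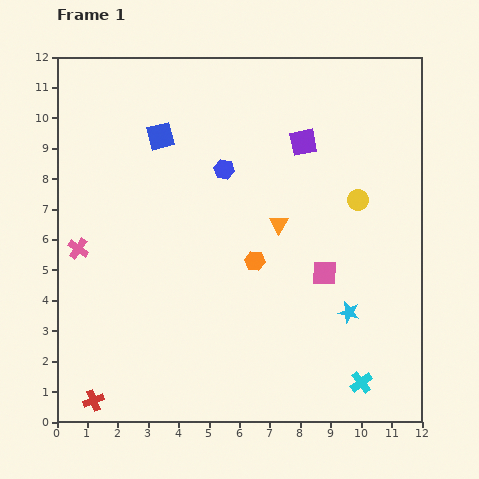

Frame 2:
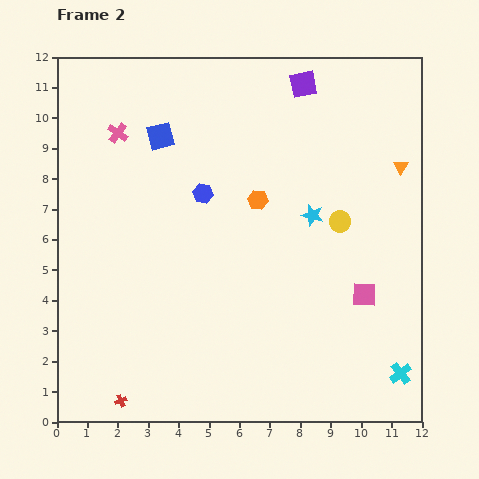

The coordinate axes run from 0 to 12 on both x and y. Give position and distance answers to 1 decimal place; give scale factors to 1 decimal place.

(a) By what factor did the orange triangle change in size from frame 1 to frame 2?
0.8×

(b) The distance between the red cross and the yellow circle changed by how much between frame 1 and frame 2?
-1.6

Distance in frame 1: 10.9. Distance in frame 2: 9.3.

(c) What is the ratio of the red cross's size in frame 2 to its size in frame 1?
0.6×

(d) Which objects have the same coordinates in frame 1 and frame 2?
the blue square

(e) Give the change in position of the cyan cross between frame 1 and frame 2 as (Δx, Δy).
(1.3, 0.3)

The cyan cross was at (10.0, 1.3) in frame 1 and (11.3, 1.6) in frame 2.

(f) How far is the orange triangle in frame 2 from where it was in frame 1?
4.4

The orange triangle moved from (7.3, 6.5) to (11.3, 8.4), a distance of √(4.0² + 1.9²) ≈ 4.4.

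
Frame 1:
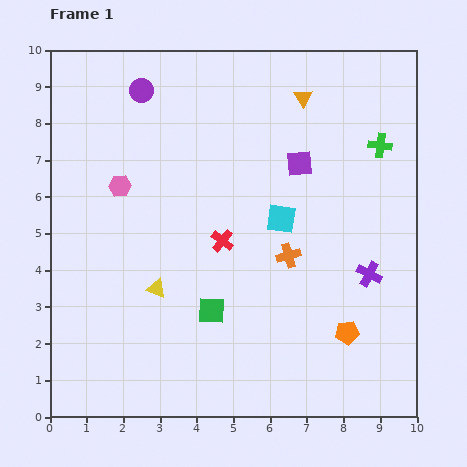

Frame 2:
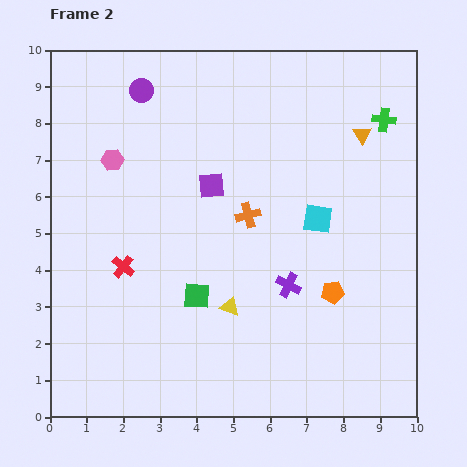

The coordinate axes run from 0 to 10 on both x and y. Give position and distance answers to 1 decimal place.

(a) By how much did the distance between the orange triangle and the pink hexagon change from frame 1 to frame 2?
+1.3

Distance in frame 1: 5.5. Distance in frame 2: 6.8.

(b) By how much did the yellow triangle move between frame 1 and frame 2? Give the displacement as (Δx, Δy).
(2.0, -0.5)

The yellow triangle was at (2.9, 3.5) in frame 1 and (4.9, 3.0) in frame 2.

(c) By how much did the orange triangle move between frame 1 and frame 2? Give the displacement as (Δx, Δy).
(1.6, -1.0)

The orange triangle was at (6.9, 8.7) in frame 1 and (8.5, 7.7) in frame 2.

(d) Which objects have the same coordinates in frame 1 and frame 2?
the purple circle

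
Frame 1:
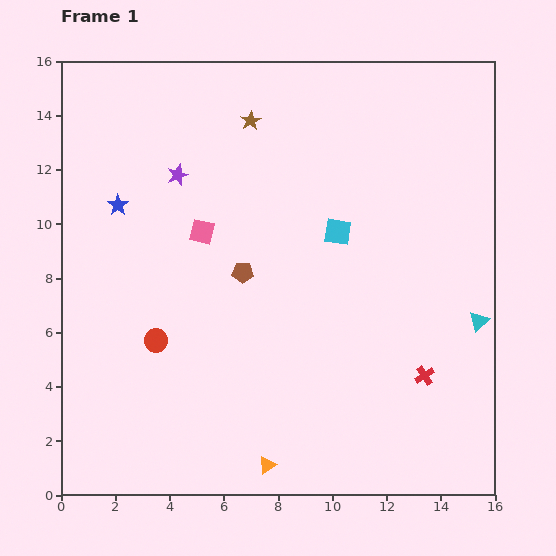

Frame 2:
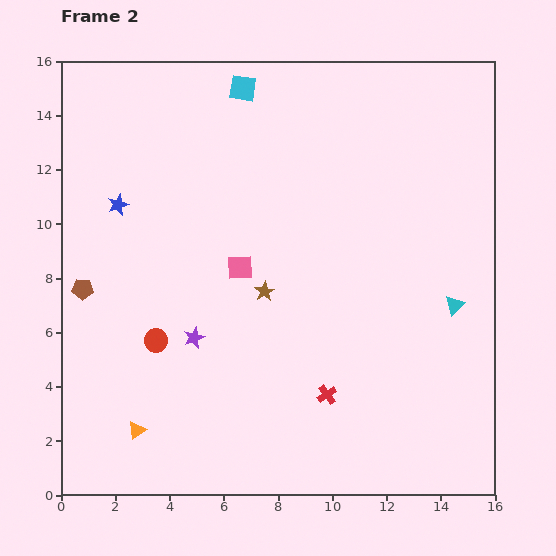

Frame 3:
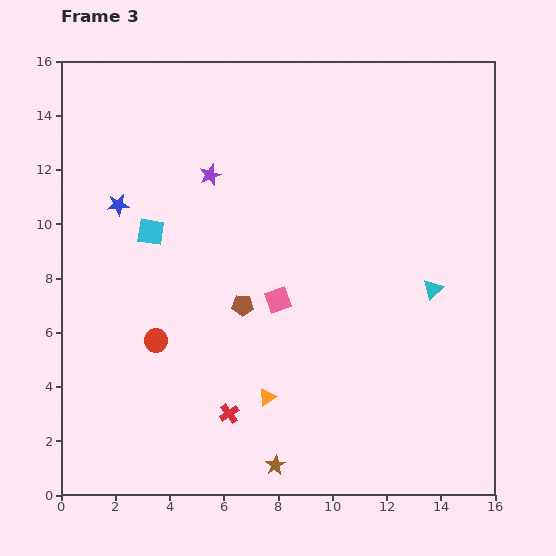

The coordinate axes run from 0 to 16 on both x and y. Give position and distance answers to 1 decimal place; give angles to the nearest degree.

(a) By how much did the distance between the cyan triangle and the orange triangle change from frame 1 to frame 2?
+3.2

Distance in frame 1: 9.4. Distance in frame 2: 12.6.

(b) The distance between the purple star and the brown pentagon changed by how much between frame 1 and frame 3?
+0.6

Distance in frame 1: 4.3. Distance in frame 3: 4.9.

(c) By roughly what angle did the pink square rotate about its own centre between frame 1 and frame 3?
32° counter-clockwise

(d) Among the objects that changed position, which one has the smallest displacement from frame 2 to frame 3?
the cyan triangle

(moved 1.0)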